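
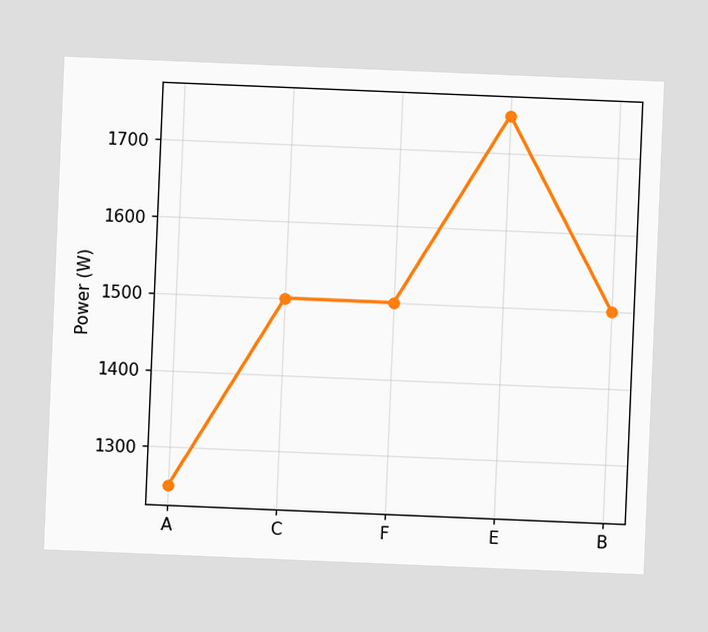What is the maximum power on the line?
The chart is tilted about 2° clockwise. The highest point is at E, and reading across to the y-axis gives 1750W.

1750W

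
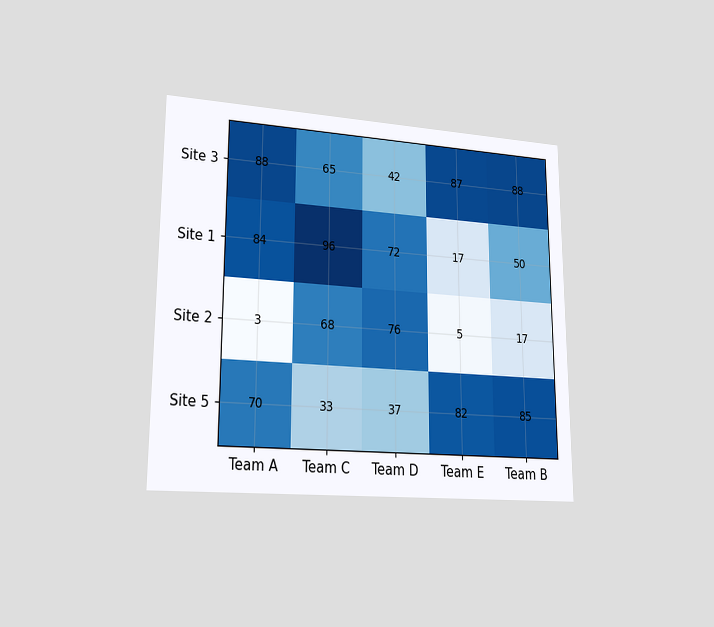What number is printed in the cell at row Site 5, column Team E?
The chart is viewed at a slight angle. The (Site 5, Team E) cell reads 82.

82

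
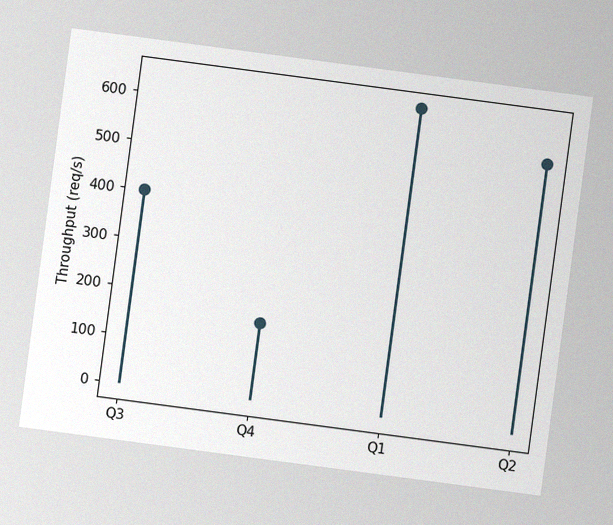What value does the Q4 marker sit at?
160req/s

The chart is tilted about 8° clockwise, with some photo noise. The Q4 marker sits at 160req/s.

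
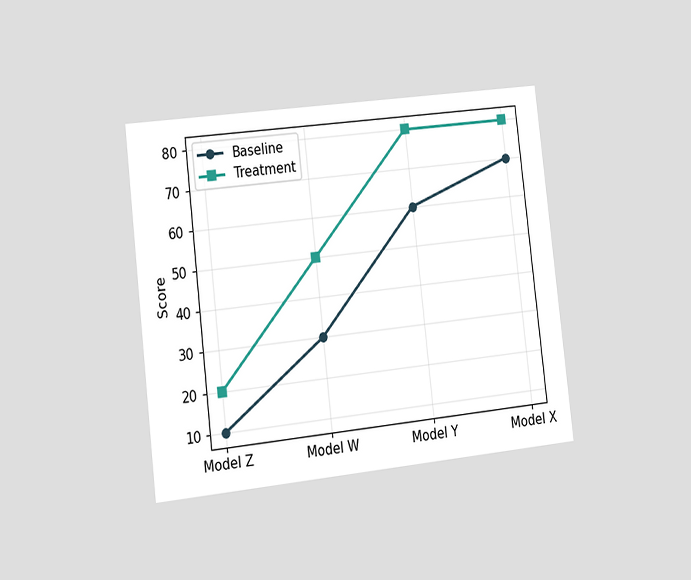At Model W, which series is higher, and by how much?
The chart is tilted about 7° counter-clockwise and viewed slightly from the left. At Model W, Treatment sits above the other line by 20.

Treatment, by 20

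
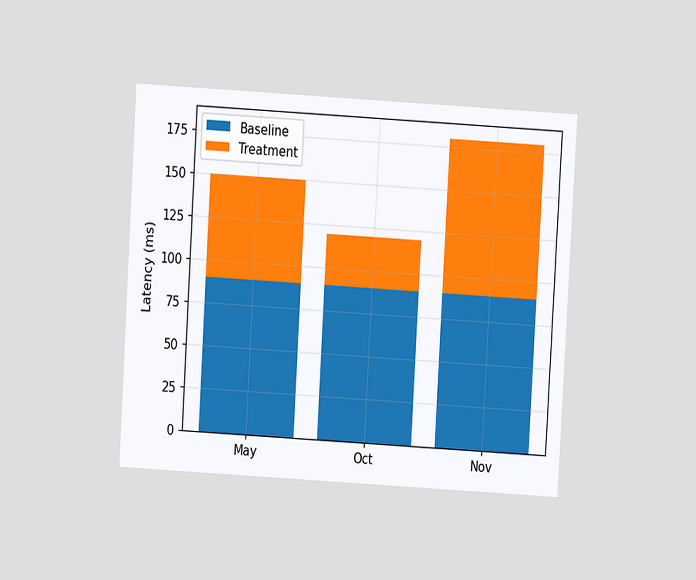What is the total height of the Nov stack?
The chart is tilted about 3° clockwise and viewed at a slight angle. The Nov stack's top reaches 180ms on the y-axis.

180ms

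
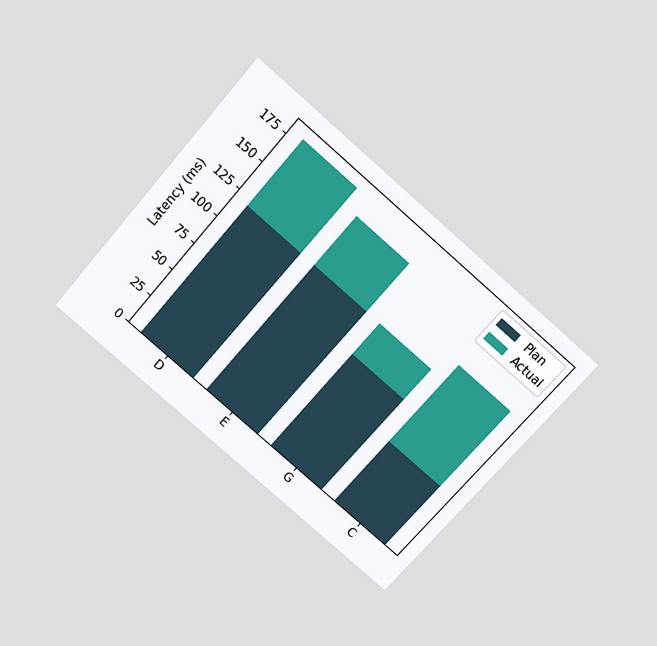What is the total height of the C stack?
The chart is tilted about 41° clockwise and viewed slightly from above. The C stack's top reaches 135ms on the y-axis.

135ms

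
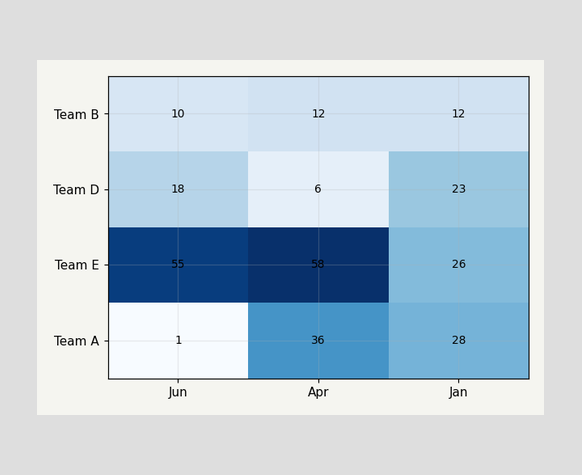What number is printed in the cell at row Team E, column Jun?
55

The (Team E, Jun) cell reads 55.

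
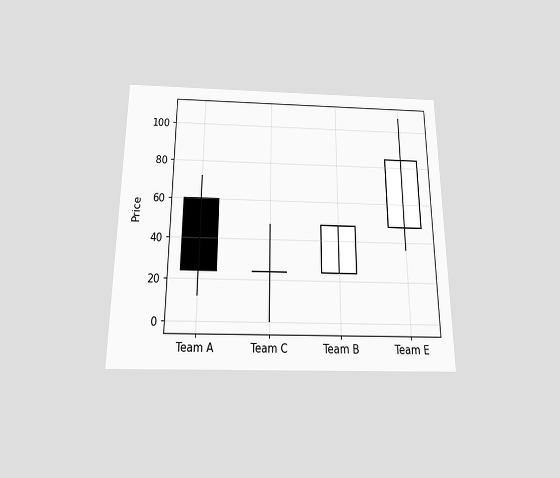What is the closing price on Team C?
The chart is viewed slightly from below. The Team C candle closes at 24.

24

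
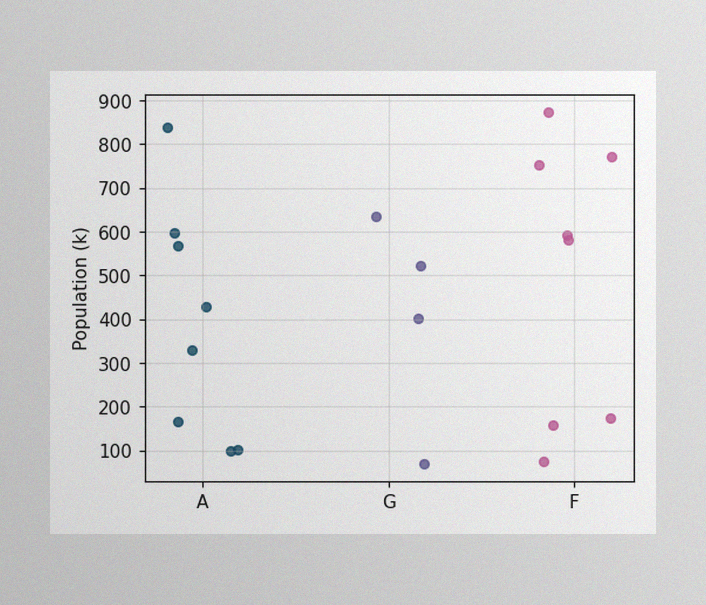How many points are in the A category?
8

The image has some photo noise and uneven lighting. Counting the markers in the A column gives 8.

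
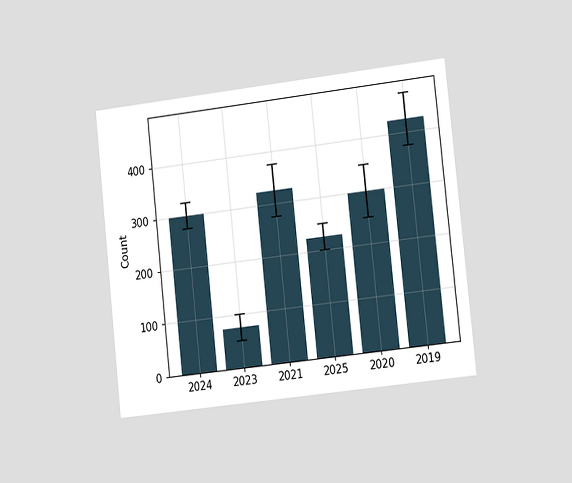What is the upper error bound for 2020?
The chart is tilted about 6° counter-clockwise and viewed slightly from the right. The 2020 bar's upper whisker reaches 350.

350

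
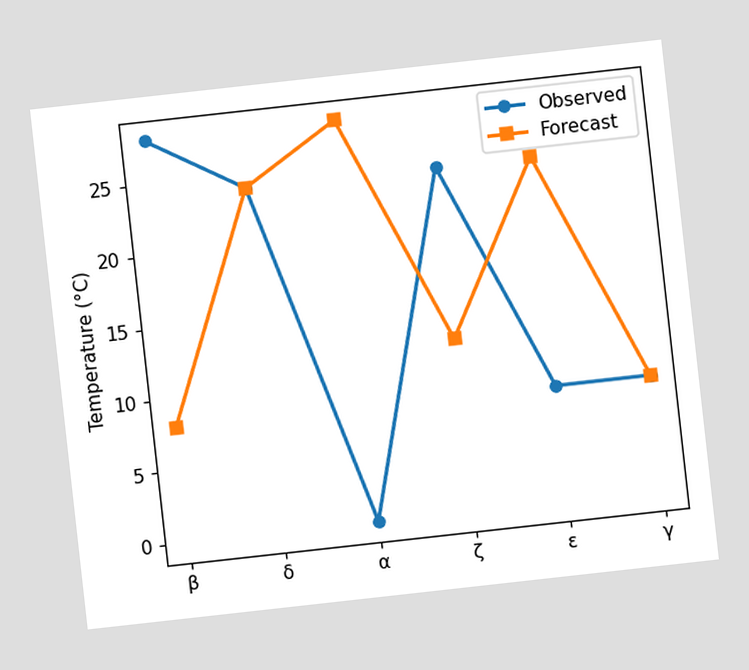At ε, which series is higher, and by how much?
The chart is tilted about 6° counter-clockwise. At ε, Forecast sits above the other line by 16°C.

Forecast, by 16°C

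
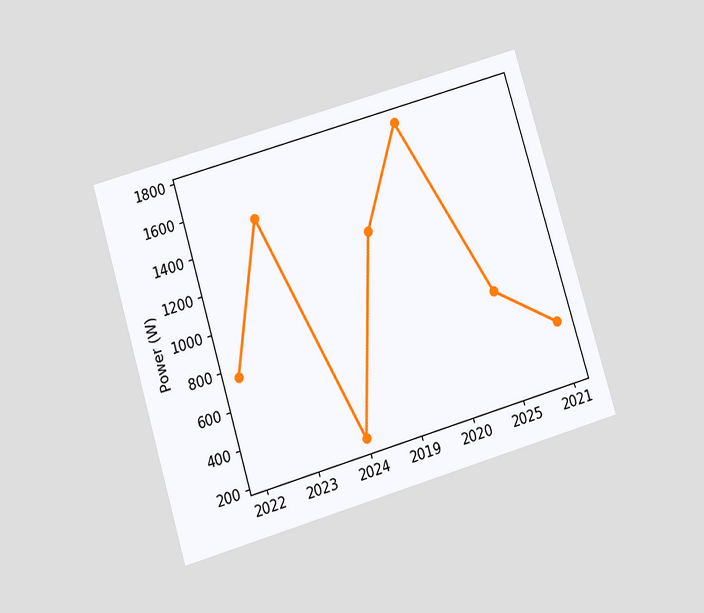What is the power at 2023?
1500W

The chart is tilted about 17° counter-clockwise and viewed at a slight angle. At 2023, the line is at 1500W.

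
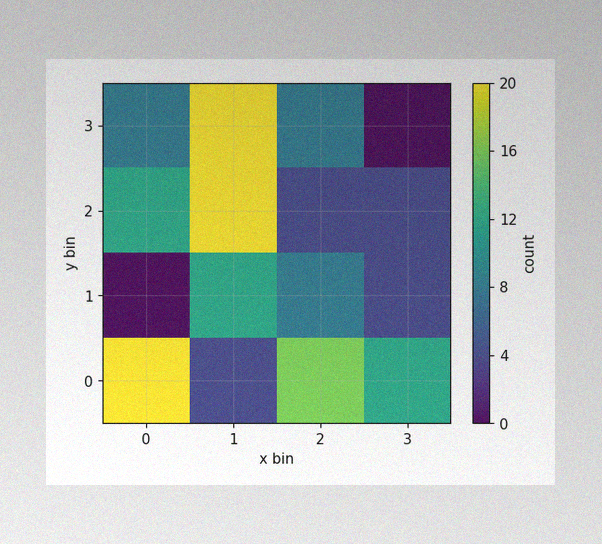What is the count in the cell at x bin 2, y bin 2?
The image has some photo noise and uneven lighting. Matching the cell (2, 2) against the colorbar gives 4.

4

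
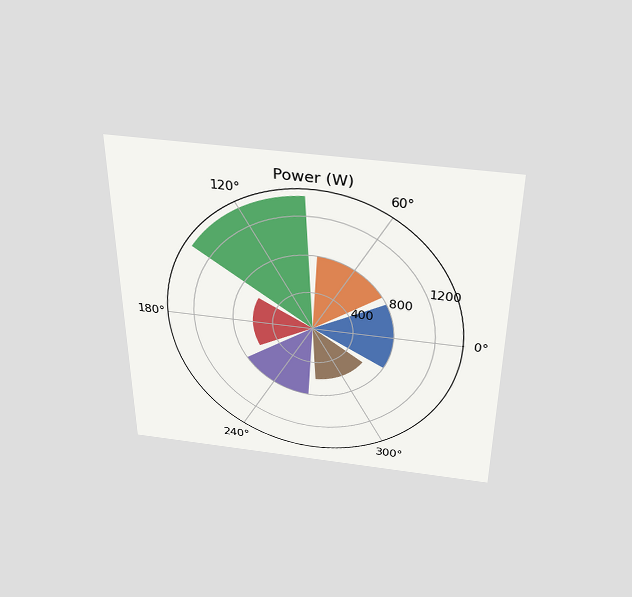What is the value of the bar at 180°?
The chart is viewed slightly from above. The bar at 180° reaches 600W on the radial axis.

600W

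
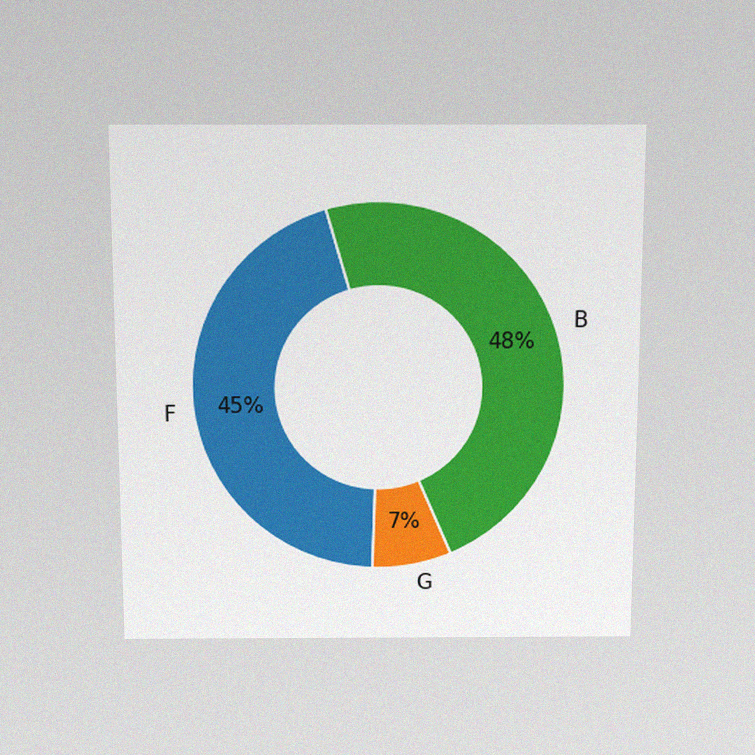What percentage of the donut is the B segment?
The chart is viewed slightly from above, with some photo noise. The B segment takes up 48% of the ring.

48%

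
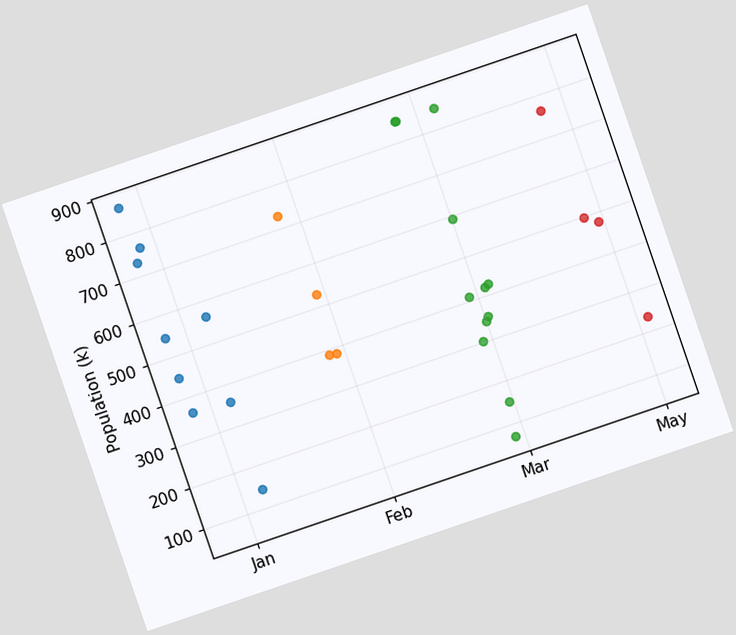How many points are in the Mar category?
The chart is tilted about 19° counter-clockwise. Counting the markers in the Mar column gives 12.

12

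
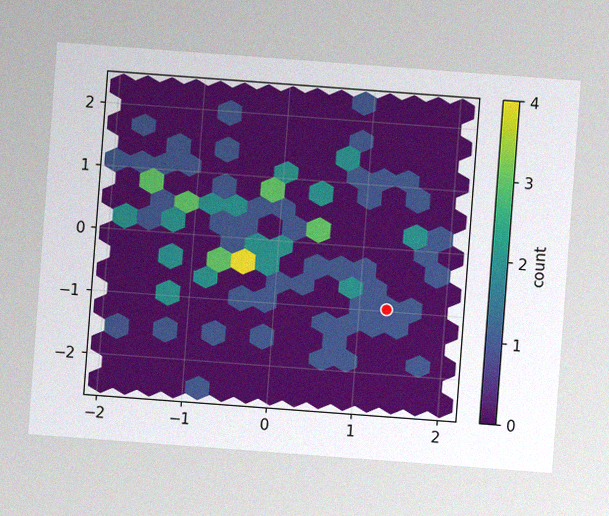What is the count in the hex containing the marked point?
1

The chart is tilted about 4° clockwise, with some photo noise. The marked hex reads 1 on the colorbar.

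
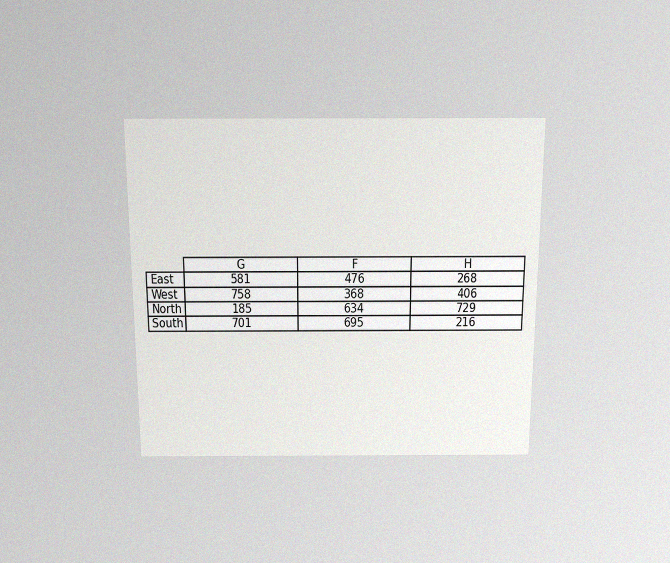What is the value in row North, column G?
The chart is viewed slightly from above, with some photo noise. The (North, G) cell reads 185.

185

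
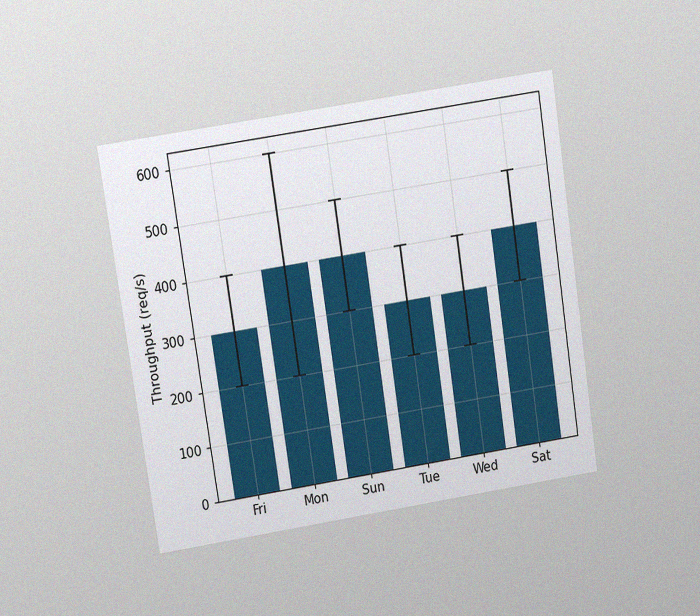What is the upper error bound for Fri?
The chart is tilted about 9° counter-clockwise and viewed at a slight angle, with some photo noise. The Fri bar's upper whisker reaches 400req/s.

400req/s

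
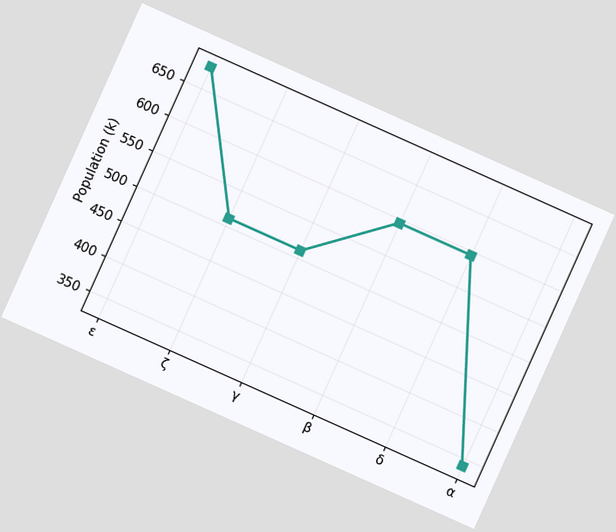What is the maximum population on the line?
680k

The chart is tilted about 24° clockwise. The highest point is at ε, and reading across to the y-axis gives 680k.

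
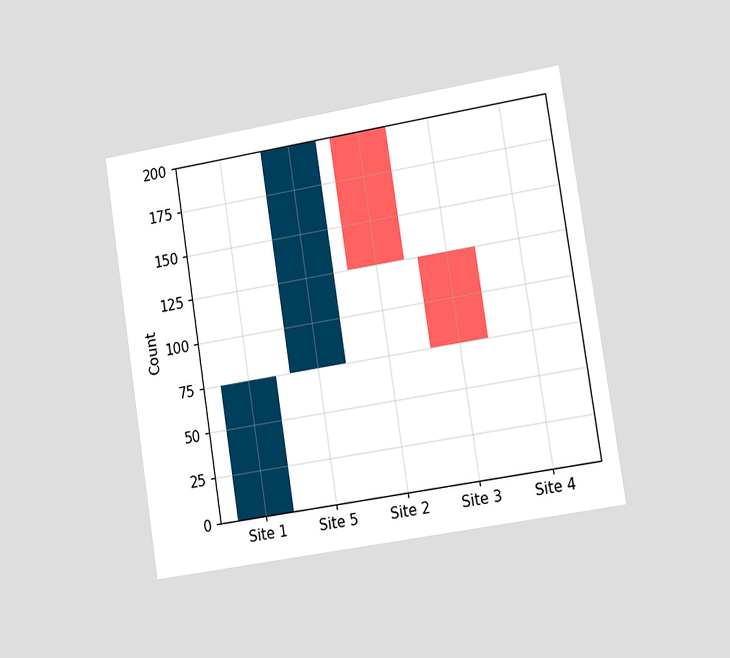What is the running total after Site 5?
200

The chart is tilted about 9° counter-clockwise and viewed slightly from the right. After Site 5 the running total reaches 200.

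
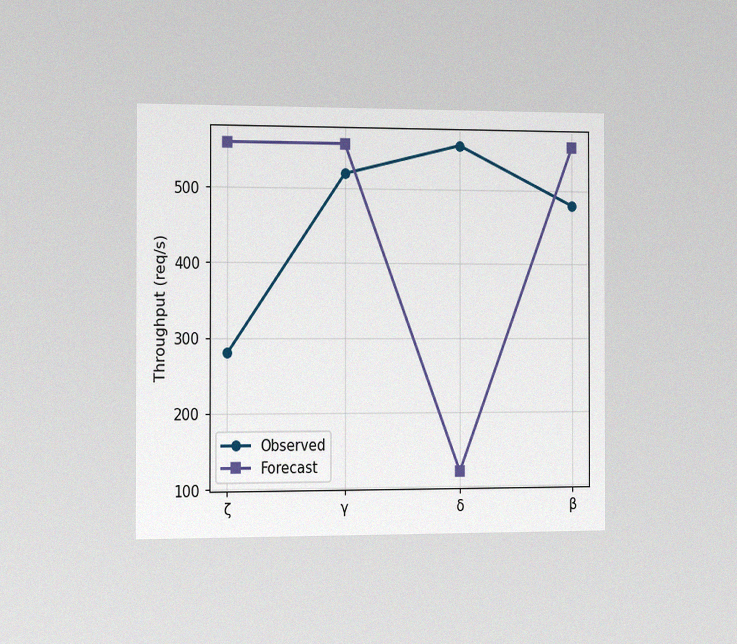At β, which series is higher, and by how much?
Forecast, by 80req/s

The chart is viewed slightly from the left, with some photo noise. At β, Forecast sits above the other line by 80req/s.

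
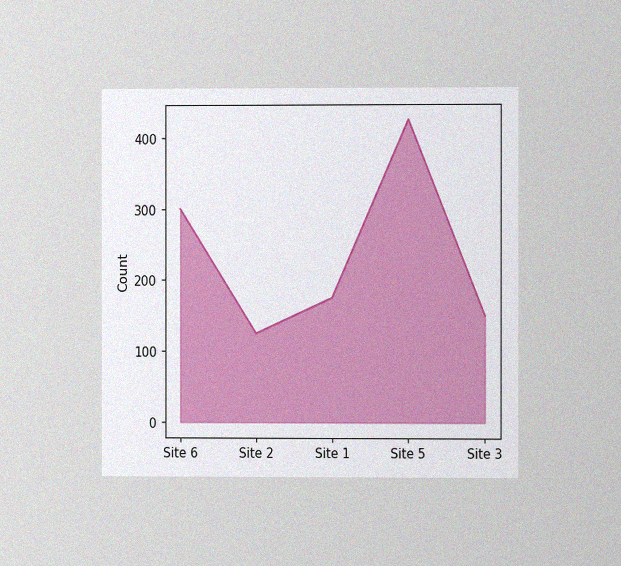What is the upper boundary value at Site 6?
The chart is viewed at a slight angle, with some photo noise. At Site 6 the upper boundary is at 300.

300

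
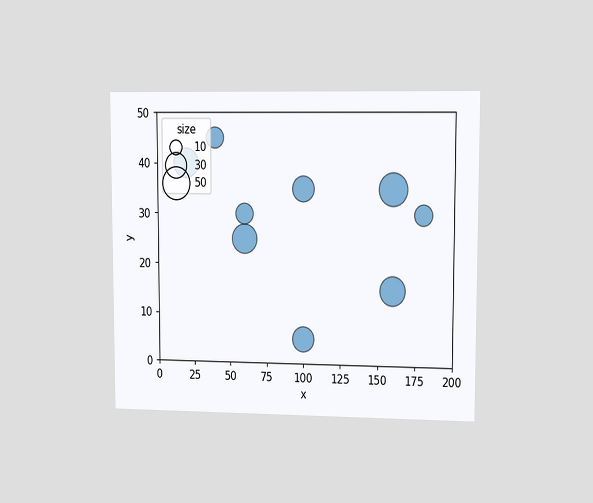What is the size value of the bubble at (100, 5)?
30

The chart is viewed at a slight angle. Matching the bubble at (100, 5) against the size legend gives 30.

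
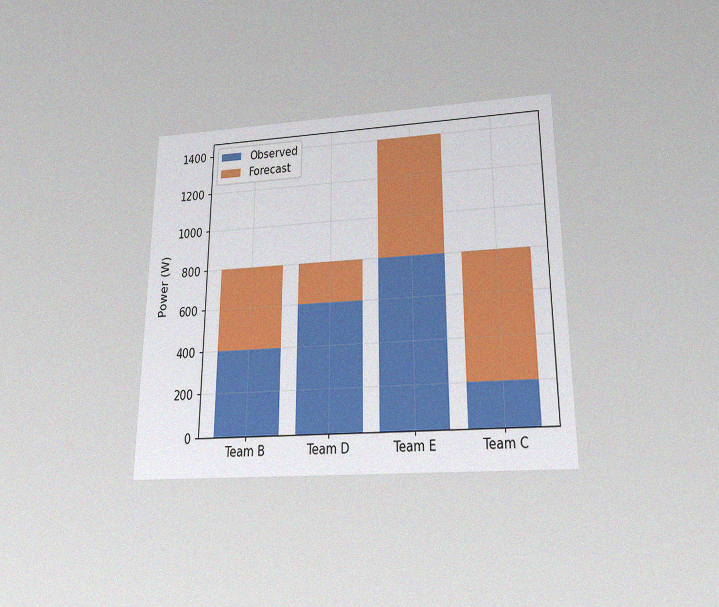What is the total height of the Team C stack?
The chart is viewed slightly from below, with some photo noise. The Team C stack's top reaches 800W on the y-axis.

800W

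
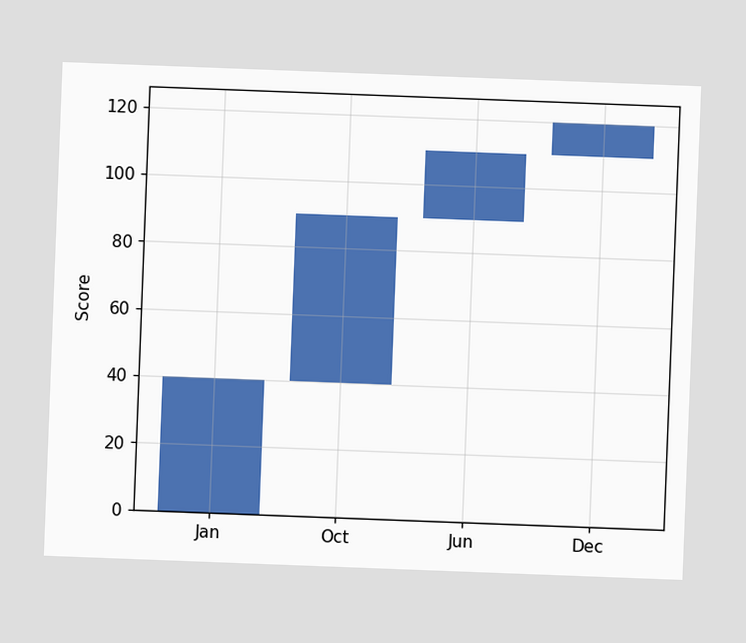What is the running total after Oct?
90

The chart is tilted about 2° clockwise. After Oct the running total reaches 90.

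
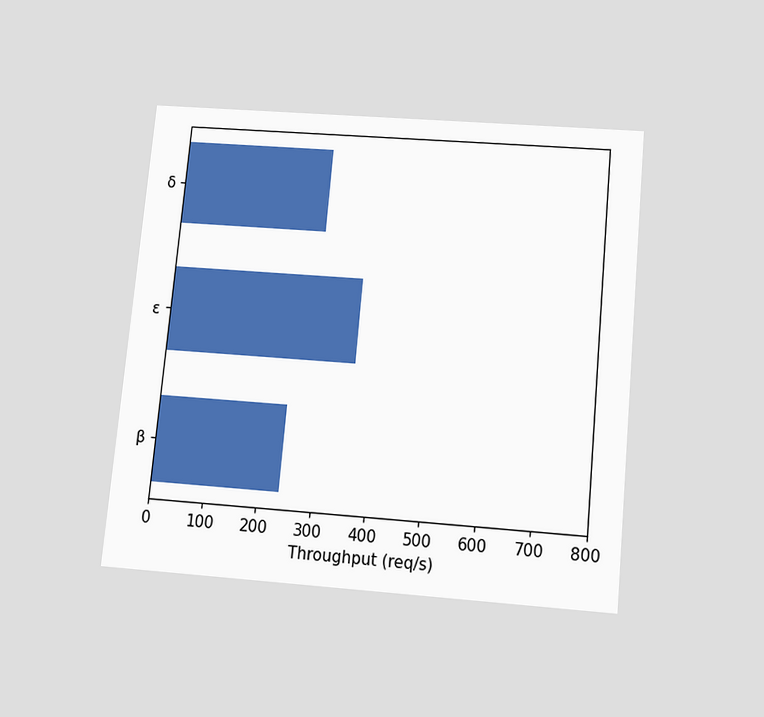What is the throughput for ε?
The chart is tilted about 5° clockwise and viewed slightly from below. Reading along the chart's x-axis, the ε bar reaches 360req/s.

360req/s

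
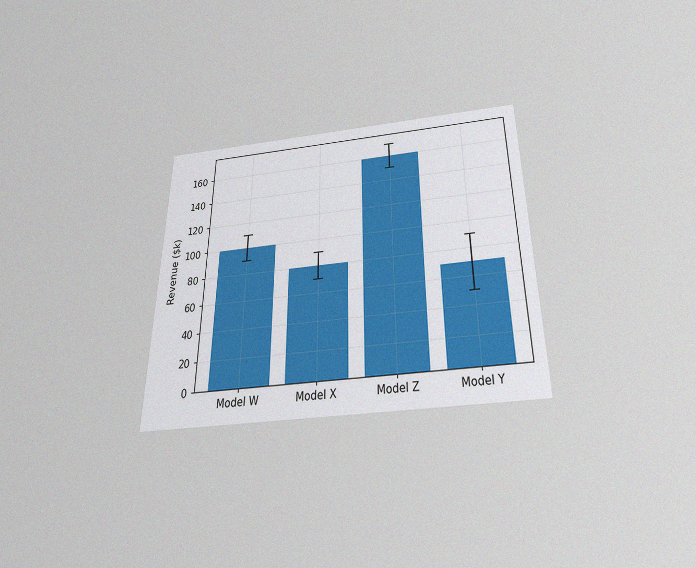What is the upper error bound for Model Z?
$170k

The chart is viewed slightly from below, with some photo noise. The Model Z bar's upper whisker reaches $170k.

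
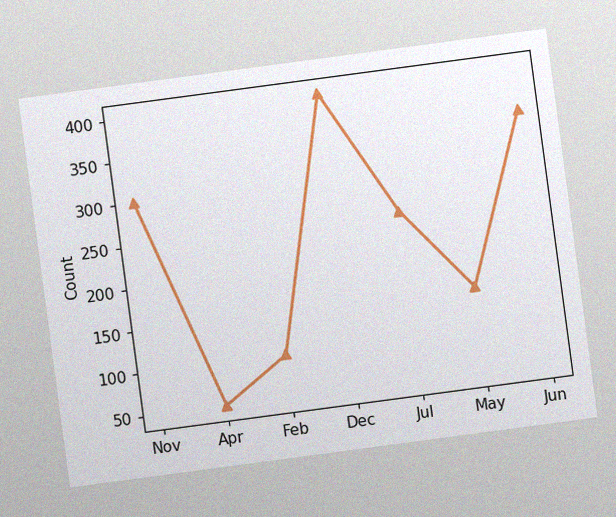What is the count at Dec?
The chart is tilted about 8° counter-clockwise, with some photo noise. At Dec, the line is at 400.

400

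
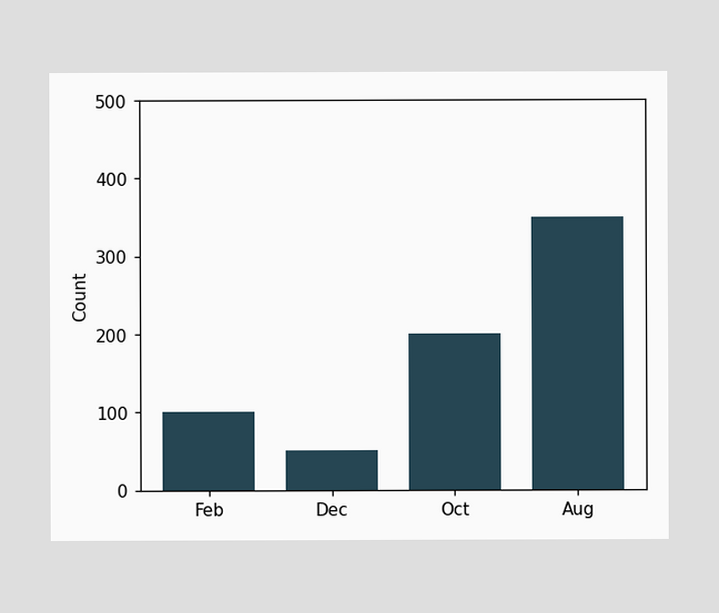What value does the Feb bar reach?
100

Reading along the chart's y-axis, the Feb bar reaches 100.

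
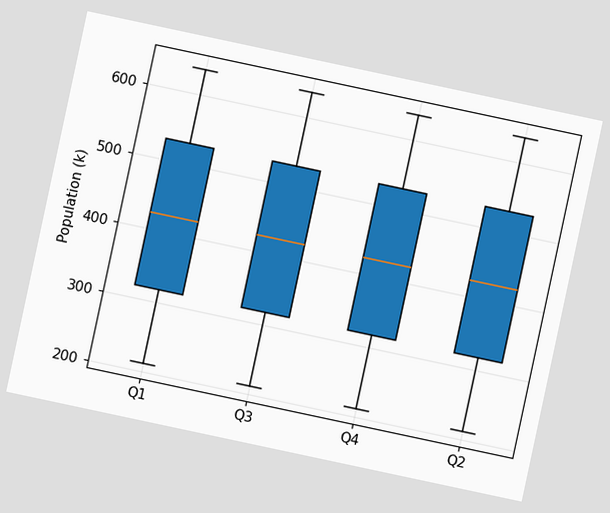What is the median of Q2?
The chart is tilted about 12° clockwise. The median line in the Q2 box sits at 424k.

424k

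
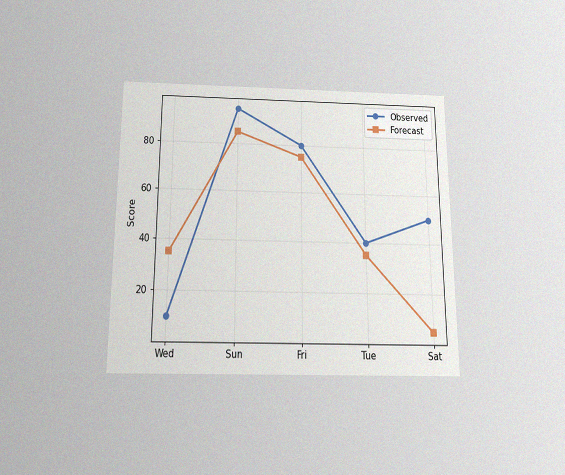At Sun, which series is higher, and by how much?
The chart is viewed slightly from below, with some photo noise. At Sun, Observed sits above the other line by 10.

Observed, by 10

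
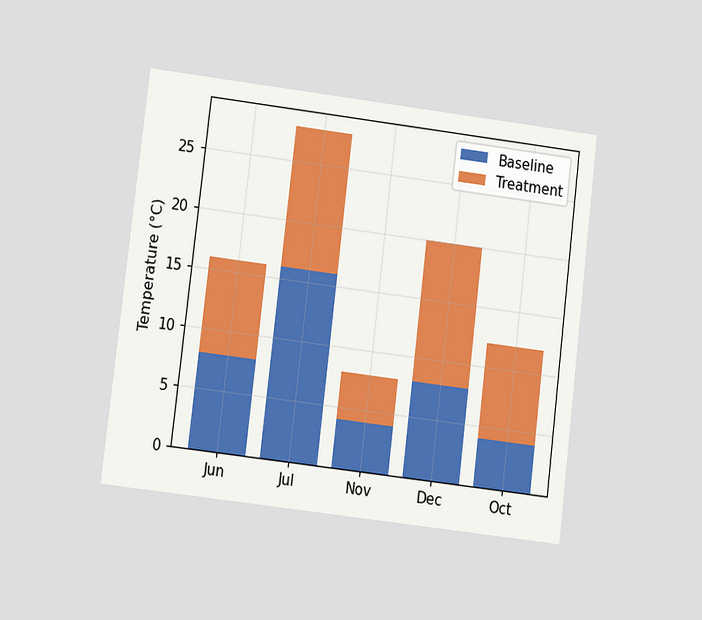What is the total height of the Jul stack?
The chart is tilted about 7° clockwise and viewed at a slight angle. The Jul stack's top reaches 28°C on the y-axis.

28°C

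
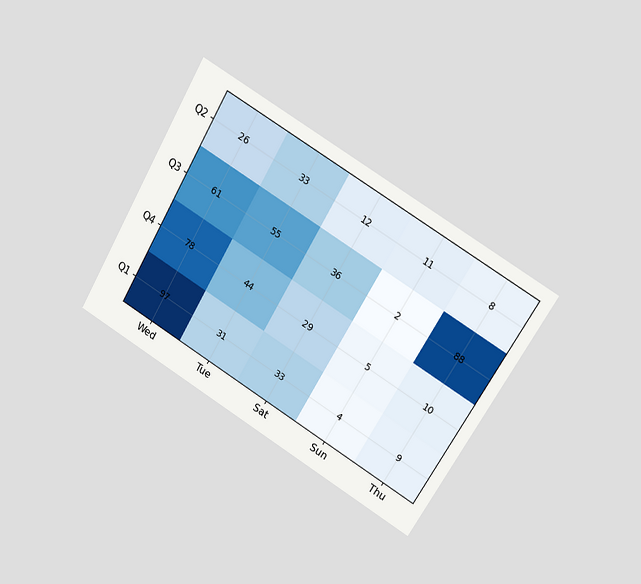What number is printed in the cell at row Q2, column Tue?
33

The chart is tilted about 31° clockwise and viewed at a slight angle. The (Q2, Tue) cell reads 33.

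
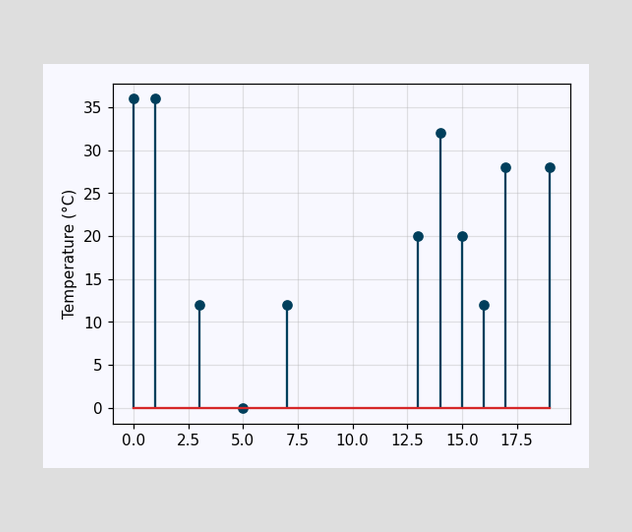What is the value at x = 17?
The stem at x=17 reaches 28°C.

28°C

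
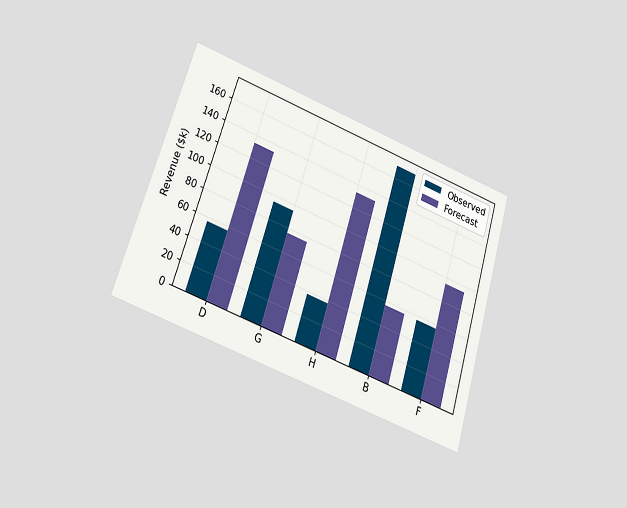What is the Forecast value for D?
$133k

The chart is tilted about 18° clockwise and viewed slightly from below. The Forecast bar at D reaches $133k on the y-axis.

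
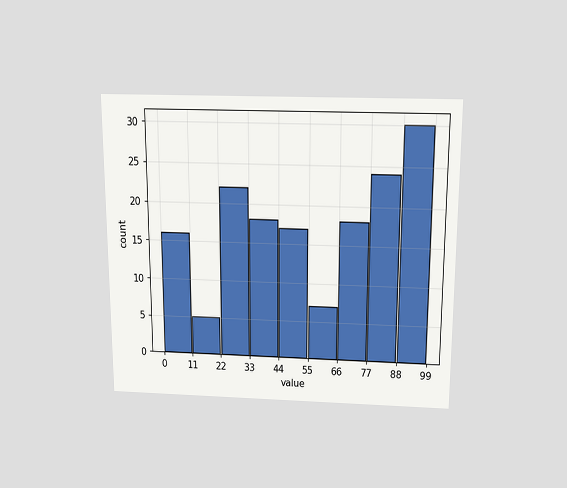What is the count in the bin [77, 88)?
The chart is viewed slightly from above. The [77, 88) bin has height 24.

24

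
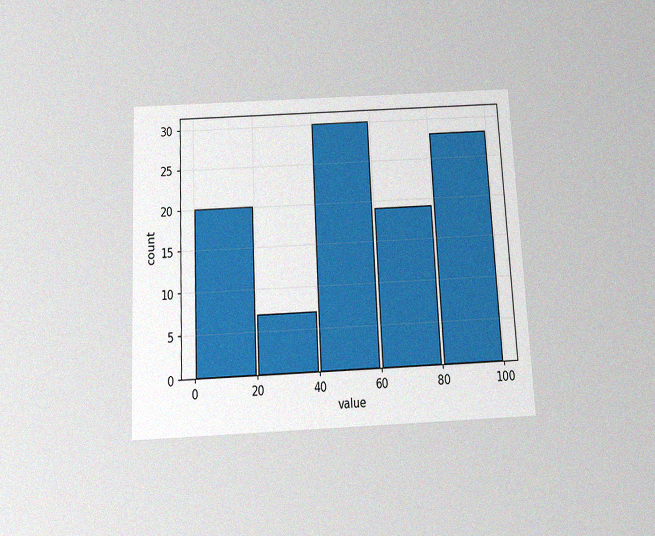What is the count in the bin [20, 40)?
The chart is tilted about 3° counter-clockwise and viewed slightly from below, with some photo noise. The [20, 40) bin has height 7.

7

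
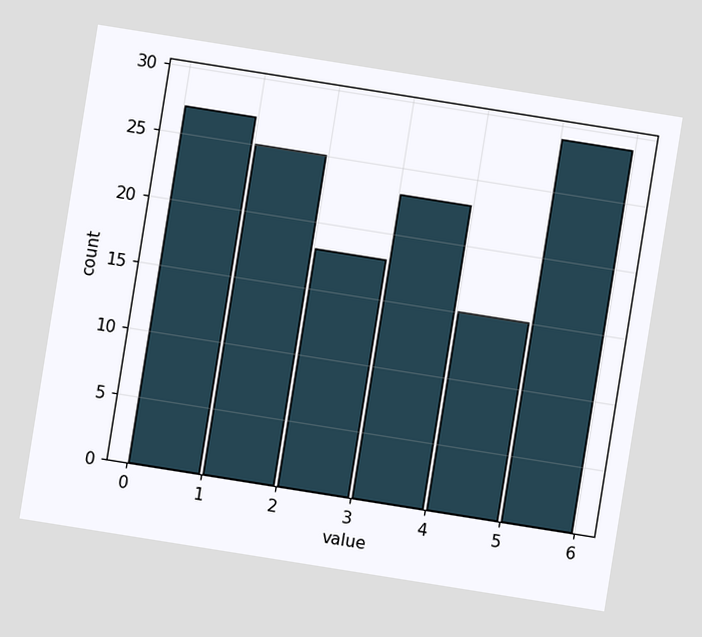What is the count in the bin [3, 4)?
The chart is tilted about 9° clockwise. The [3, 4) bin has height 23.

23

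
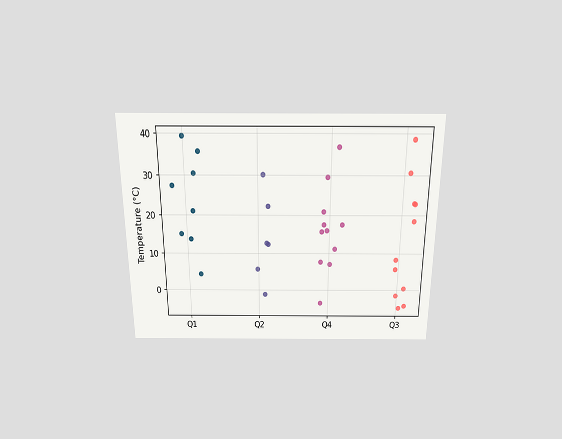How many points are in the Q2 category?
6

The chart is viewed slightly from above. Counting the markers in the Q2 column gives 6.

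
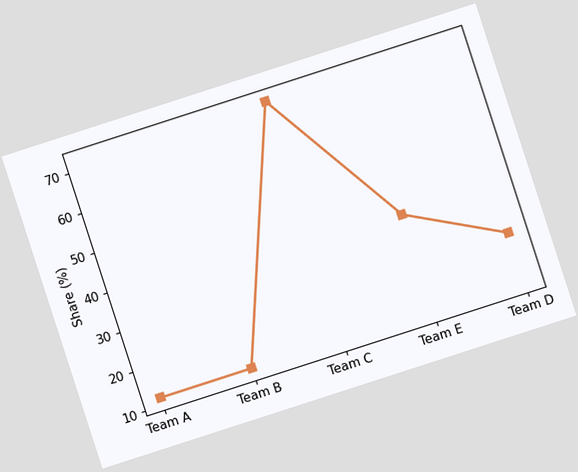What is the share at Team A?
The chart is tilted about 18° counter-clockwise. At Team A, the line is at 12%.

12%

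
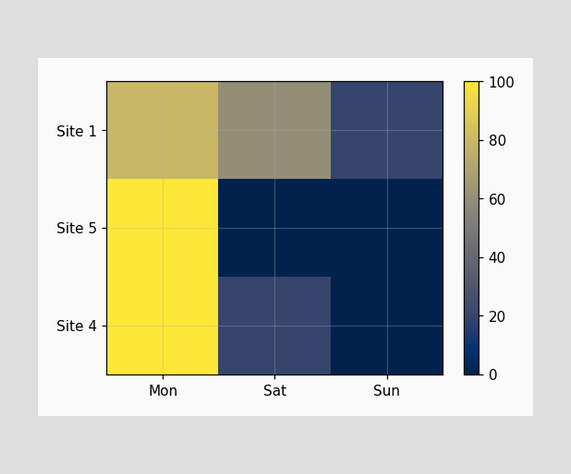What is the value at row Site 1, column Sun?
20

Matching cell (Site 1, Sun) against the colorbar gives 20.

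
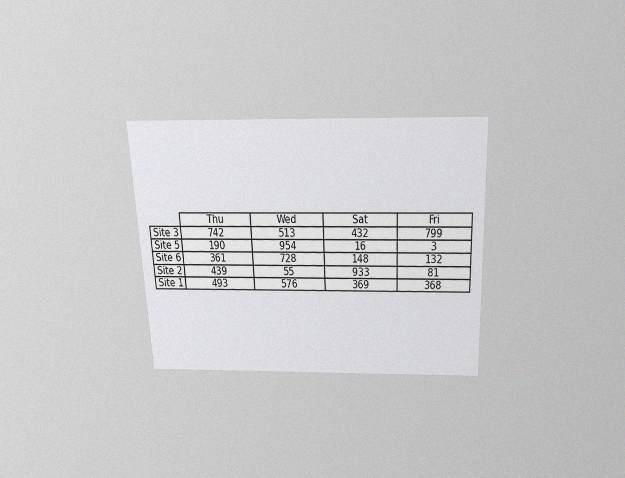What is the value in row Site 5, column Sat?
The chart is tilted about 3° counter-clockwise and viewed slightly from above, with some photo noise. The (Site 5, Sat) cell reads 16.

16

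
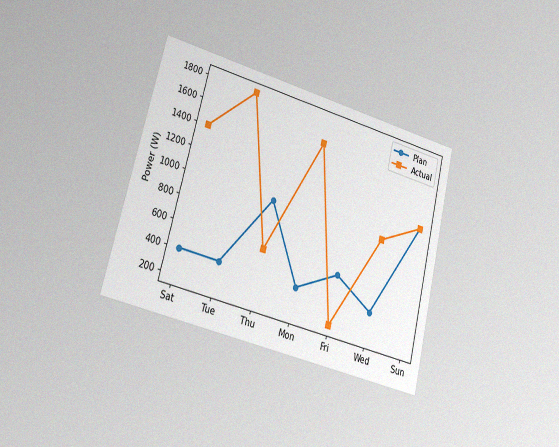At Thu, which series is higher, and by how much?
The chart is tilted about 14° clockwise and viewed slightly from the left, with some photo noise. At Thu, Plan sits above the other line by 400W.

Plan, by 400W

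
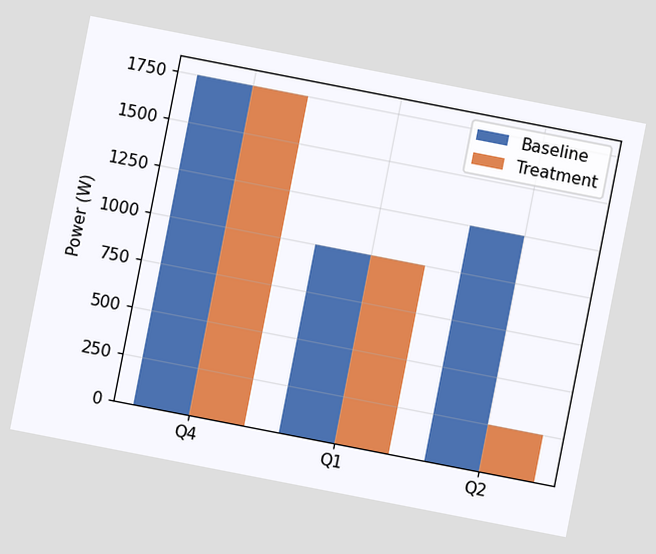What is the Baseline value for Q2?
1250W

The chart is tilted about 11° clockwise. The Baseline bar at Q2 reaches 1250W on the y-axis.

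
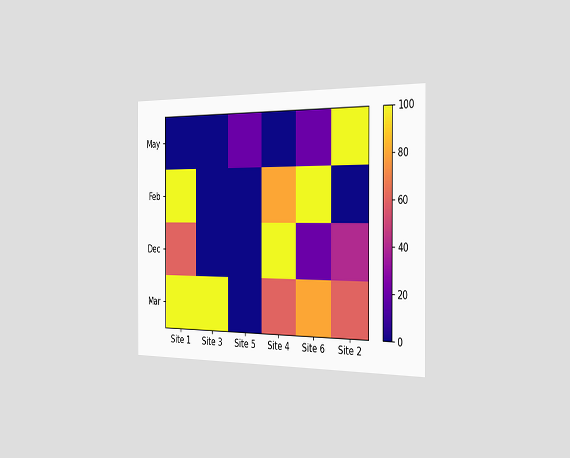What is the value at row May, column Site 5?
The chart is viewed slightly from the right. Matching cell (May, Site 5) against the colorbar gives 20.

20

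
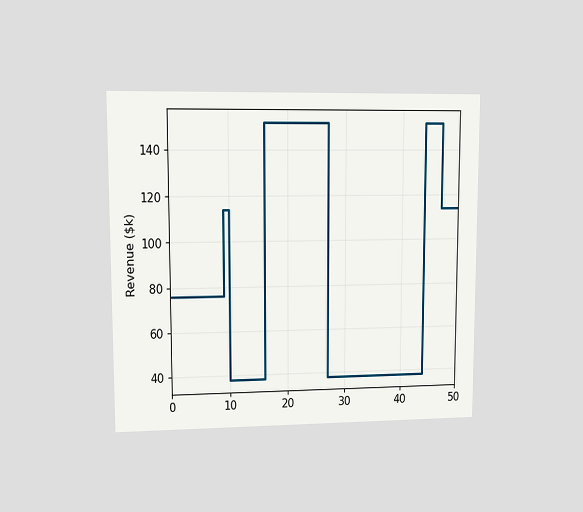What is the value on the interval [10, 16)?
The chart is viewed at a slight angle. On [10, 16) the step sits at $38k.

$38k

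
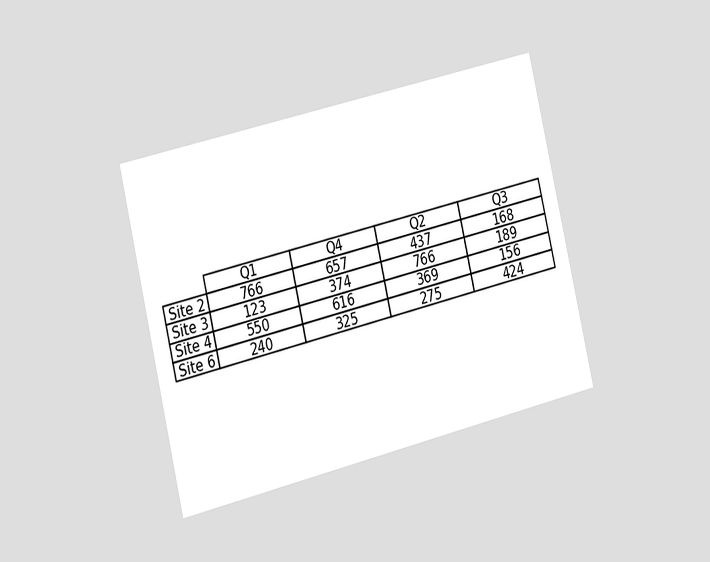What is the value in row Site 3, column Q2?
The chart is tilted about 13° counter-clockwise and viewed at a slight angle. The (Site 3, Q2) cell reads 766.

766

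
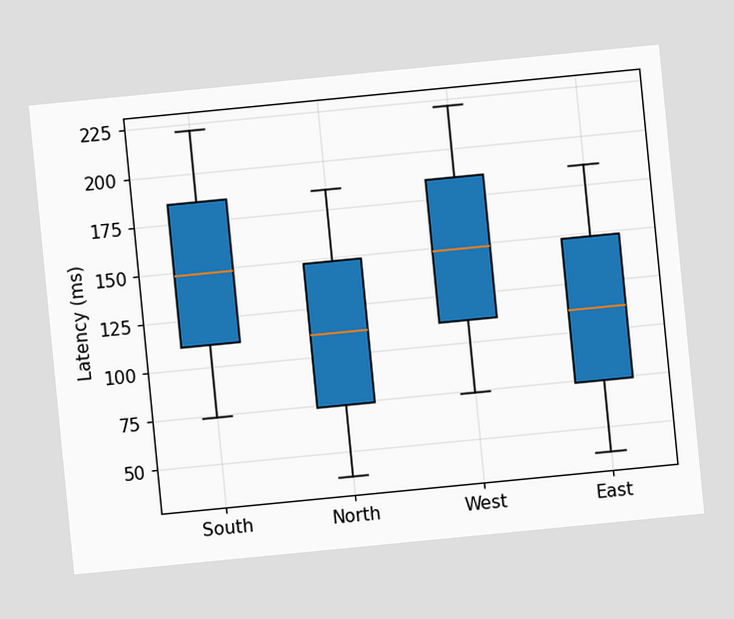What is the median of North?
111ms

The chart is tilted about 6° counter-clockwise. The median line in the North box sits at 111ms.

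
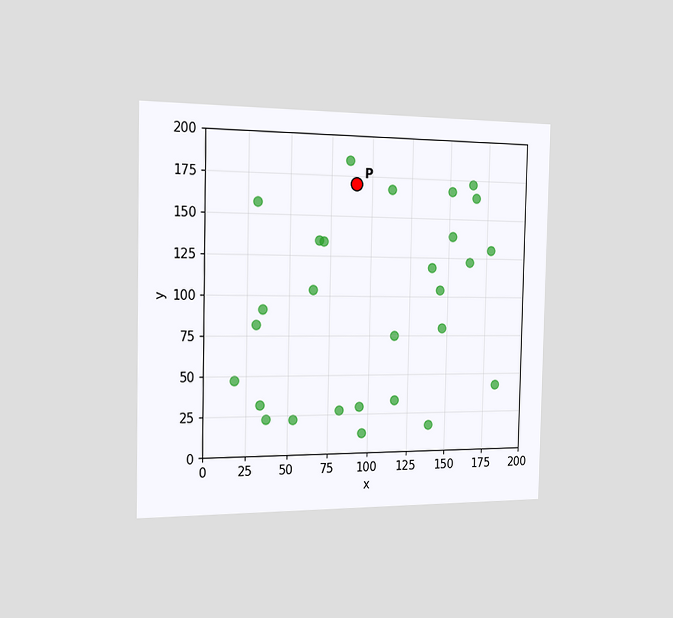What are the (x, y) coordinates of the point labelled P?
(90, 170)

The chart is viewed slightly from the left. Following the gridlines from P to each axis, P sits at (90, 170).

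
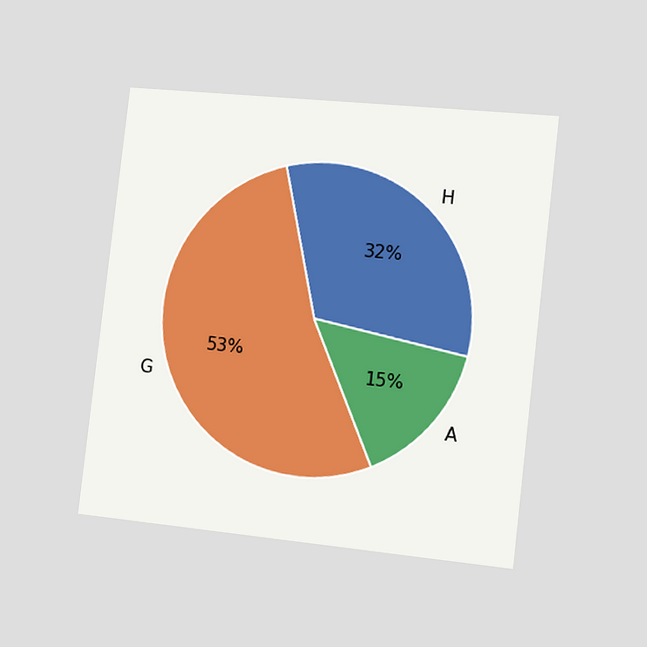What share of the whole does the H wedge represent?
The chart is tilted about 7° clockwise and viewed slightly from the right. The H slice takes up 32% of the pie.

32%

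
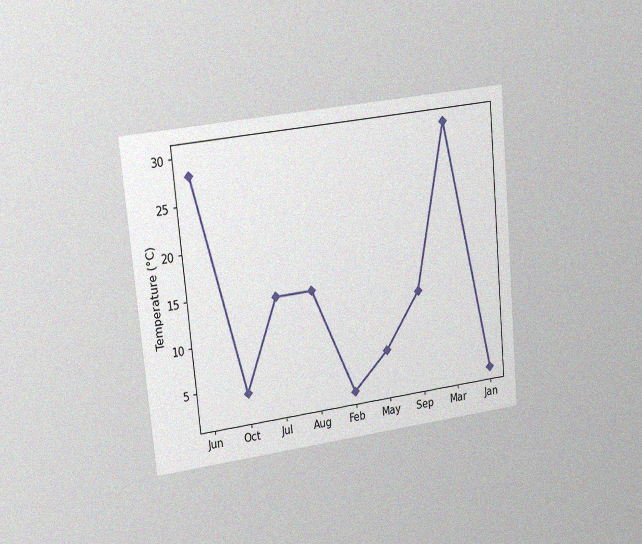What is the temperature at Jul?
The chart is tilted about 5° counter-clockwise and viewed slightly from the left, with some photo noise. At Jul, the line is at 14°C.

14°C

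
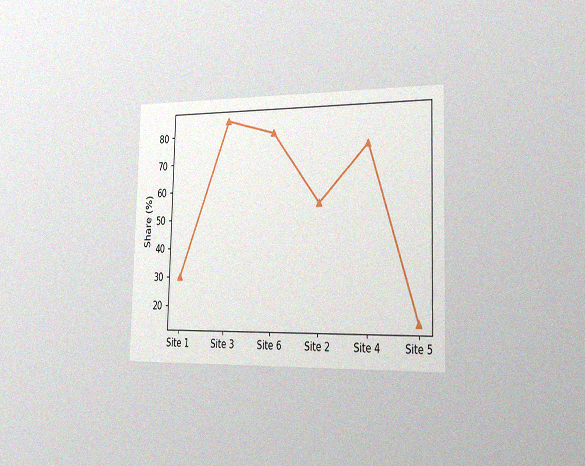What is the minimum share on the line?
15%

The chart is viewed slightly from the right, with some photo noise. The lowest point is at Site 5, and reading across to the y-axis gives 15%.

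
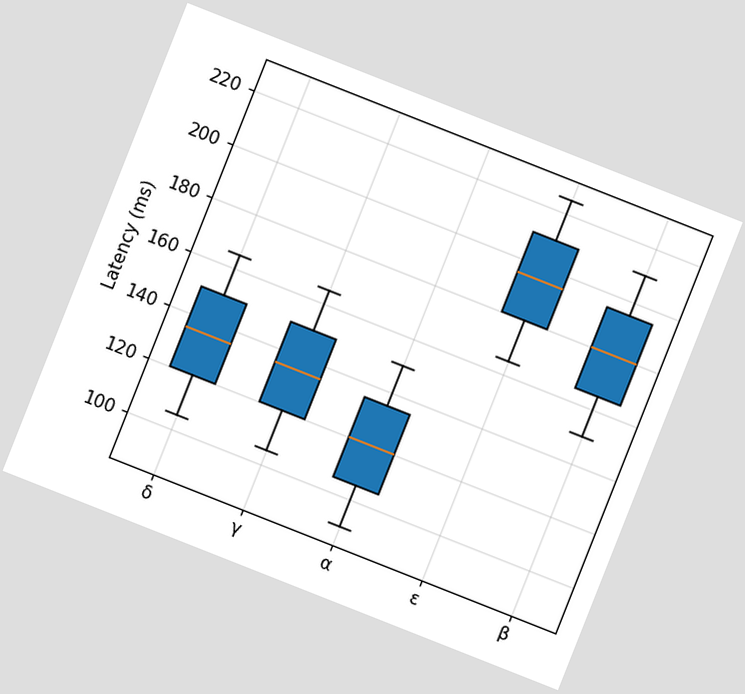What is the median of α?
120ms

The chart is tilted about 22° clockwise. The median line in the α box sits at 120ms.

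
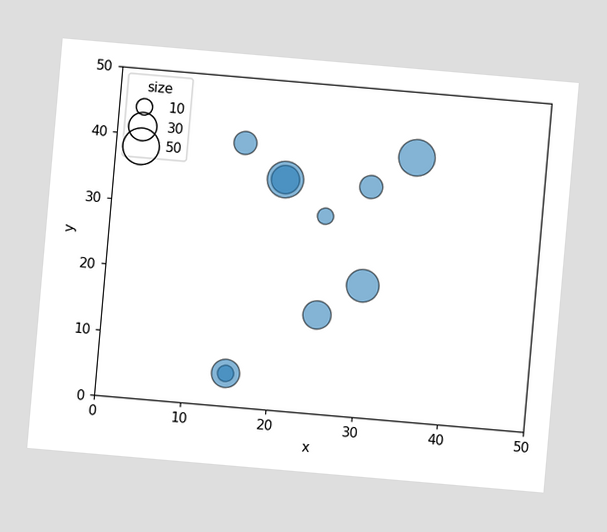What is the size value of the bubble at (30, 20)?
The chart is tilted about 5° clockwise. Matching the bubble at (30, 20) against the size legend gives 40.

40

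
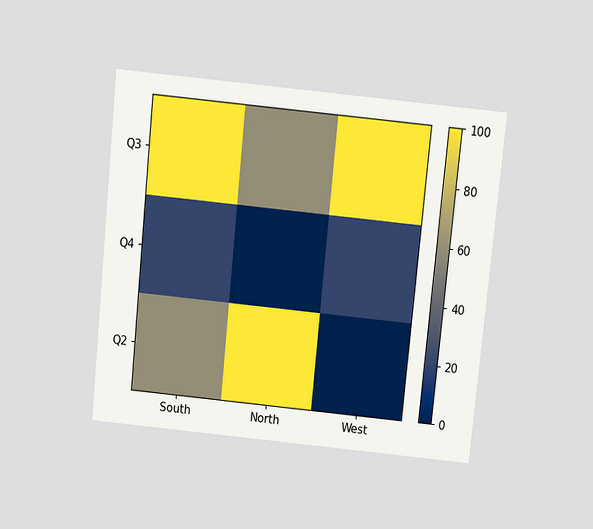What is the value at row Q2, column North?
The chart is tilted about 6° clockwise and viewed slightly from above. Matching cell (Q2, North) against the colorbar gives 100.

100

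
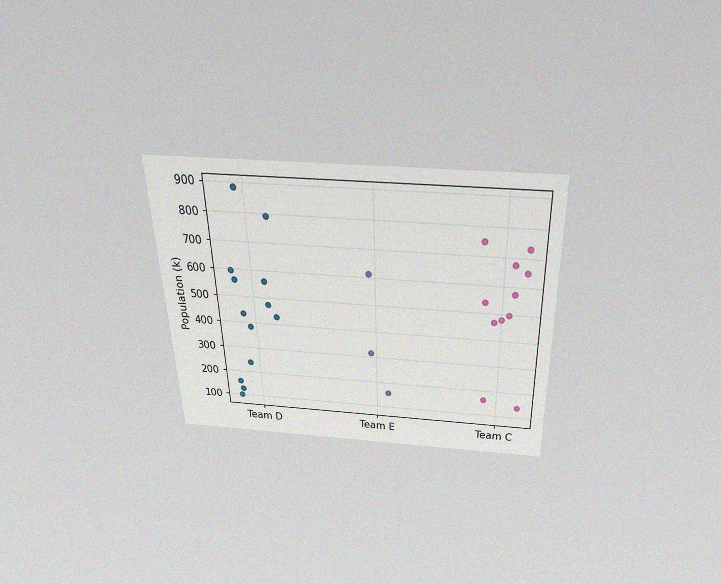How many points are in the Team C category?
11

The chart is tilted about 2° counter-clockwise and viewed slightly from above, with some photo noise. Counting the markers in the Team C column gives 11.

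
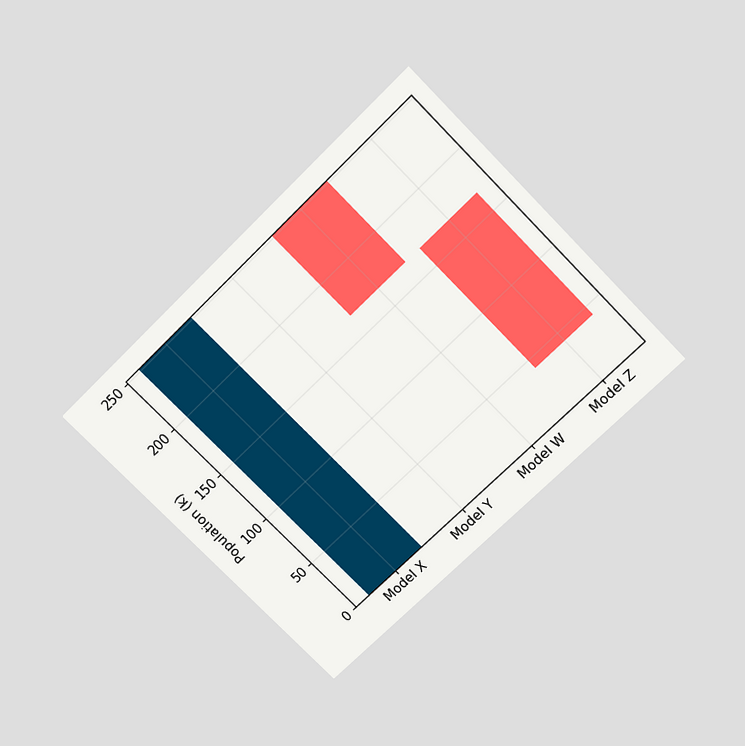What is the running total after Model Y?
252k

The chart is tilted about 44° counter-clockwise and viewed slightly from above. After Model Y the running total reaches 252k.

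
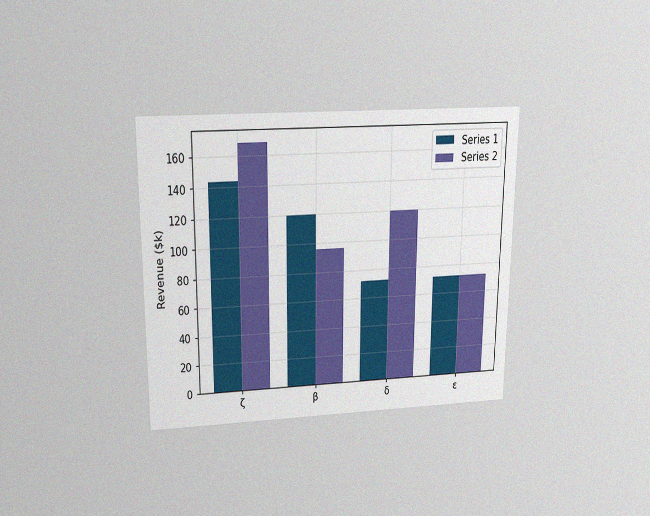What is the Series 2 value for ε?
The chart is viewed slightly from above, with some photo noise. The Series 2 bar at ε reaches $72k on the y-axis.

$72k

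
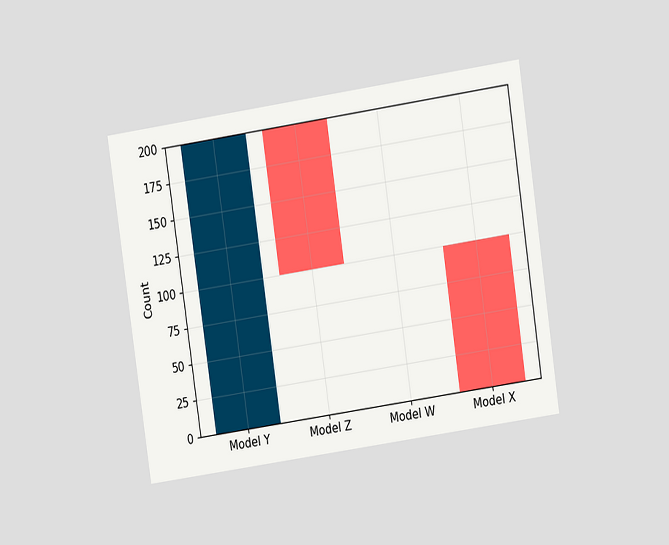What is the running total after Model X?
0

The chart is tilted about 8° counter-clockwise and viewed at a slight angle. After Model X the running total reaches 0.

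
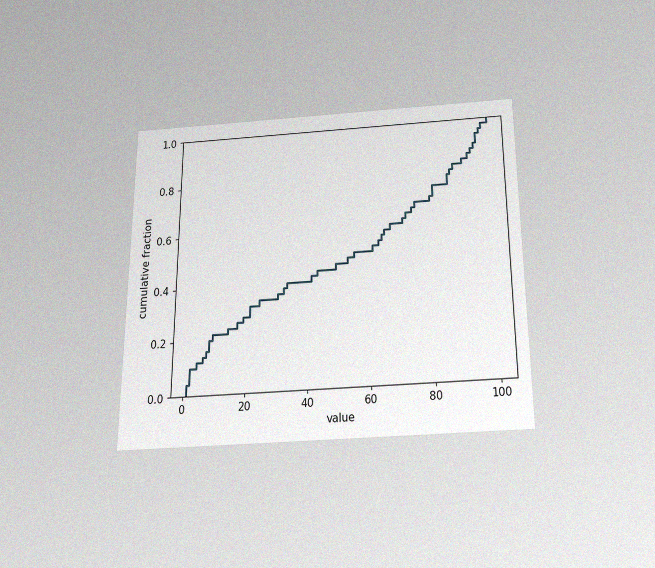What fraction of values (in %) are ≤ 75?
68%

The chart is viewed slightly from below, with some photo noise. At x=75 the ECDF step is at 68%.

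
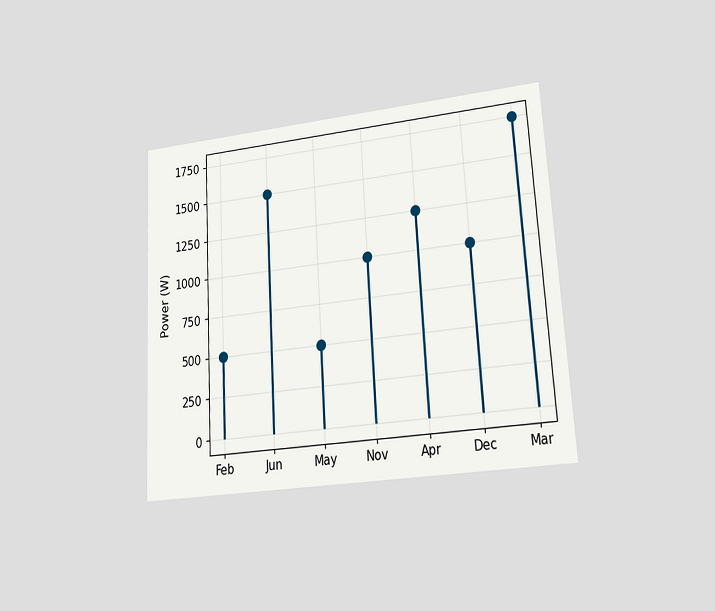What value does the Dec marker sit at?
1000W

The chart is tilted about 3° counter-clockwise and viewed at a slight angle. The Dec marker sits at 1000W.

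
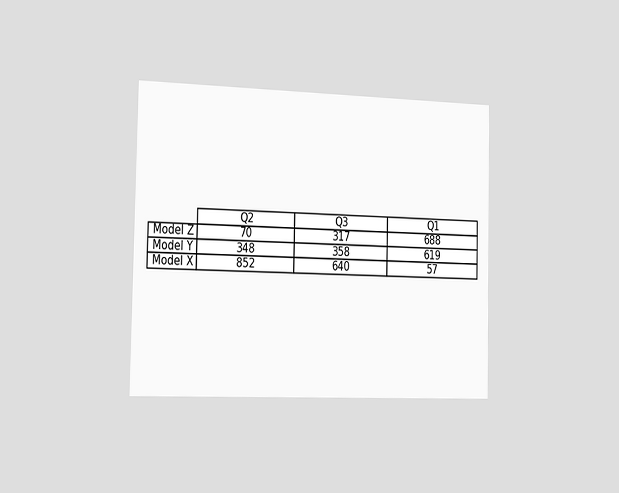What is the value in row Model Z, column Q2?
The chart is viewed slightly from the left. The (Model Z, Q2) cell reads 70.

70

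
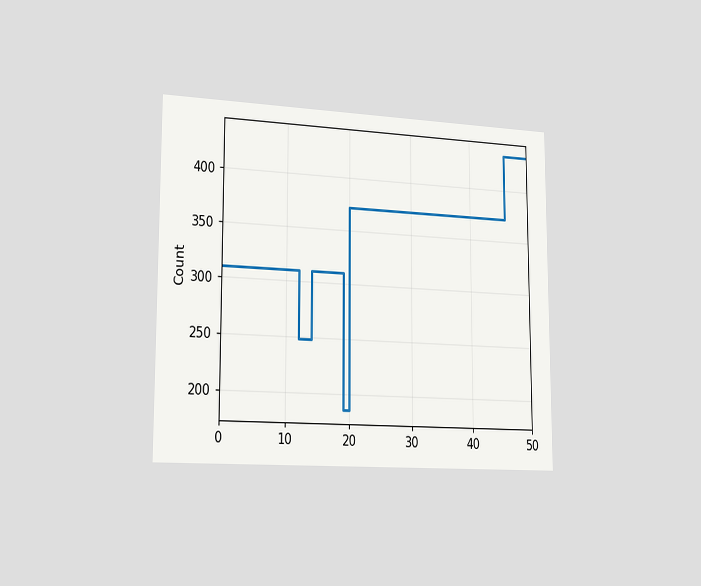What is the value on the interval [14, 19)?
The chart is viewed slightly from the left. On [14, 19) the step sits at 310.

310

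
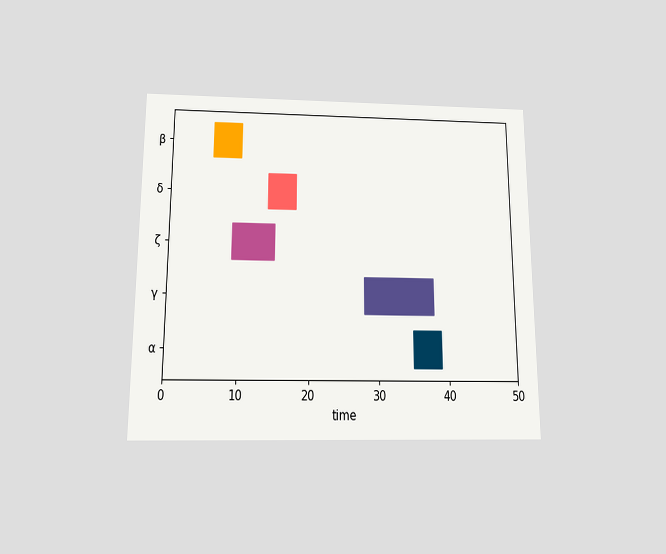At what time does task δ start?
14

The chart is viewed slightly from below. The δ bar begins at t=14.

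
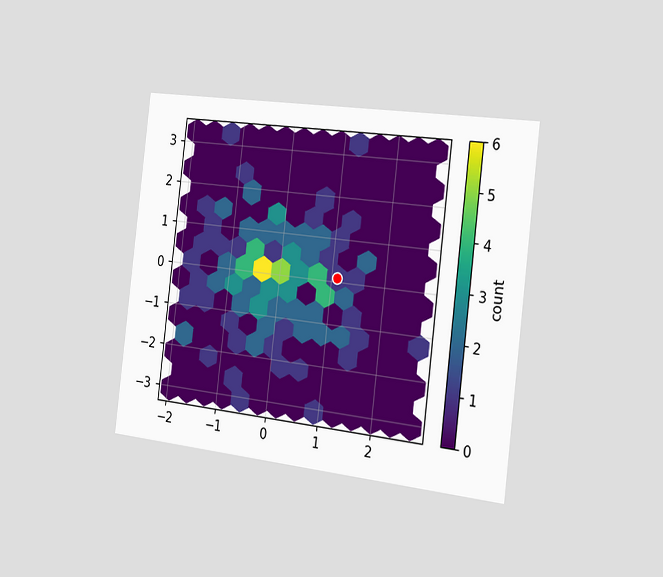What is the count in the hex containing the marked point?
1

The chart is tilted about 7° clockwise and viewed slightly from the right. The marked hex reads 1 on the colorbar.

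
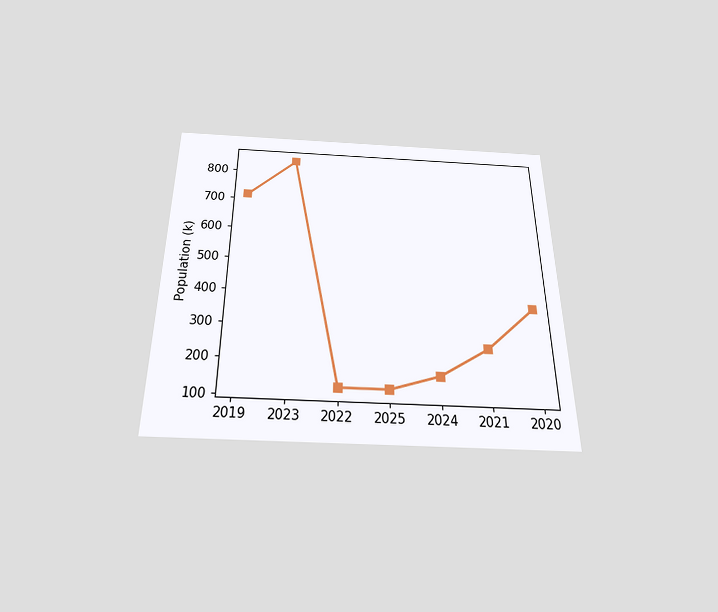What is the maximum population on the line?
840k

The chart is viewed slightly from below. The highest point is at 2023, and reading across to the y-axis gives 840k.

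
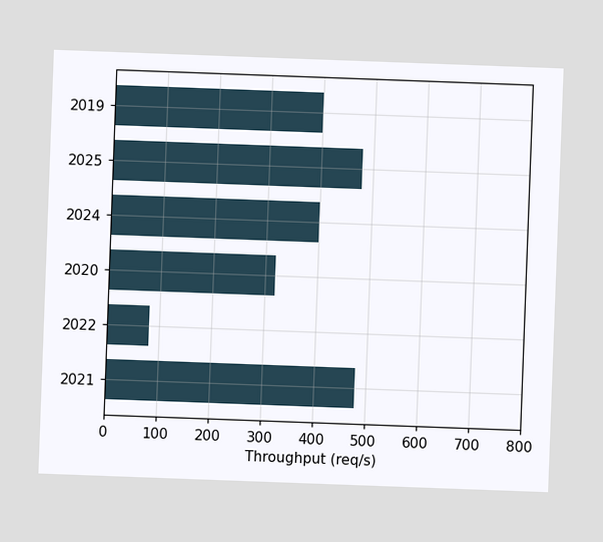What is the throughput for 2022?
The chart is tilted about 2° clockwise. Reading along the chart's x-axis, the 2022 bar reaches 80req/s.

80req/s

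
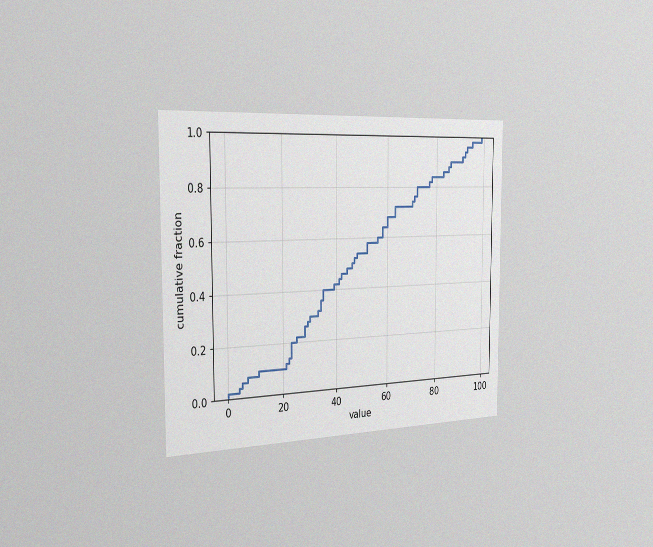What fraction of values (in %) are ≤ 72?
80%

The chart is viewed slightly from the left, with some photo noise. At x=72 the ECDF step is at 80%.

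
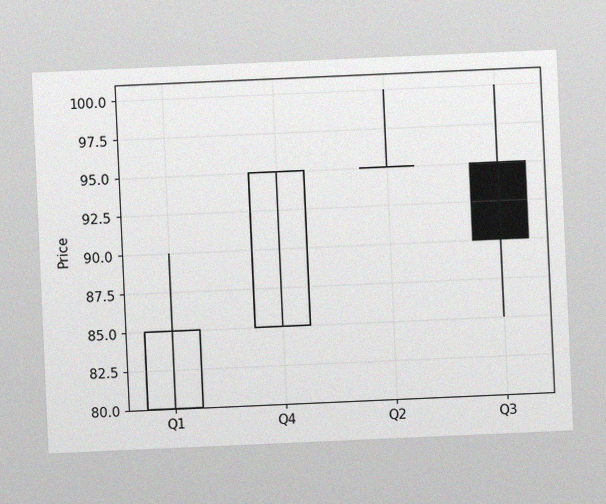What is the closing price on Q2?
The chart is tilted about 3° counter-clockwise, with some photo noise. The Q2 candle closes at 95.

95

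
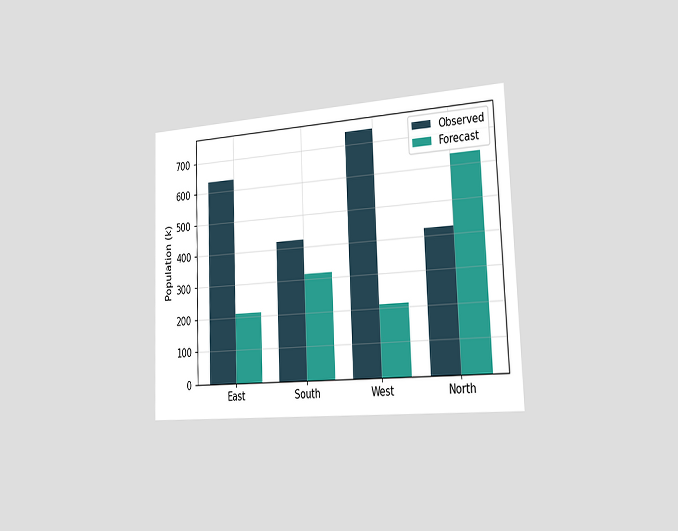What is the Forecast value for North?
636k

The chart is tilted about 2° counter-clockwise and viewed slightly from the right. The Forecast bar at North reaches 636k on the y-axis.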